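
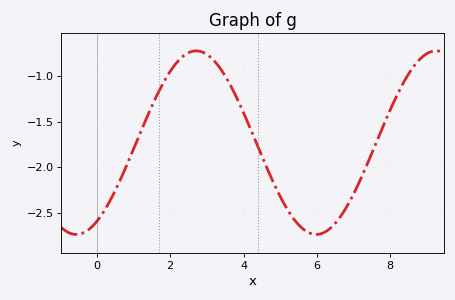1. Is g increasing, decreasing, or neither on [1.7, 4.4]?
neither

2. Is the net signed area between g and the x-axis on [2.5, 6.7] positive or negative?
negative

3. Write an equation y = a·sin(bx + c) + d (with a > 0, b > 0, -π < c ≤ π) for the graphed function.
y = 1.01sin(0.96x - 1) - 1.73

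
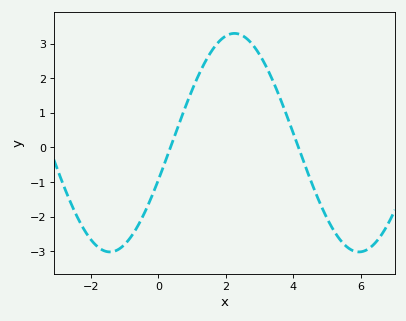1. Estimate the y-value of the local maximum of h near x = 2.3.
3.3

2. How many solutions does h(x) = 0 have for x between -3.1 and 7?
2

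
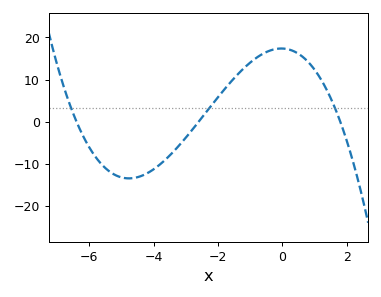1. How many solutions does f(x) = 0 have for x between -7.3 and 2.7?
3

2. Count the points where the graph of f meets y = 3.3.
3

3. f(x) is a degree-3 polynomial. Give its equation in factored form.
y = -0.58(x + 6.4)(x + 2.6)(x - 1.8)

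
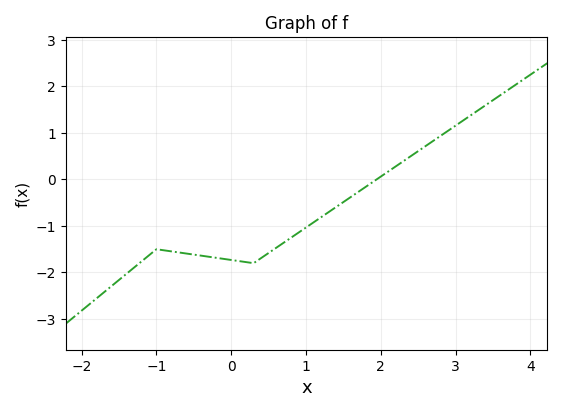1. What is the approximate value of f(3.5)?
1.7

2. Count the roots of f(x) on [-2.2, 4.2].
1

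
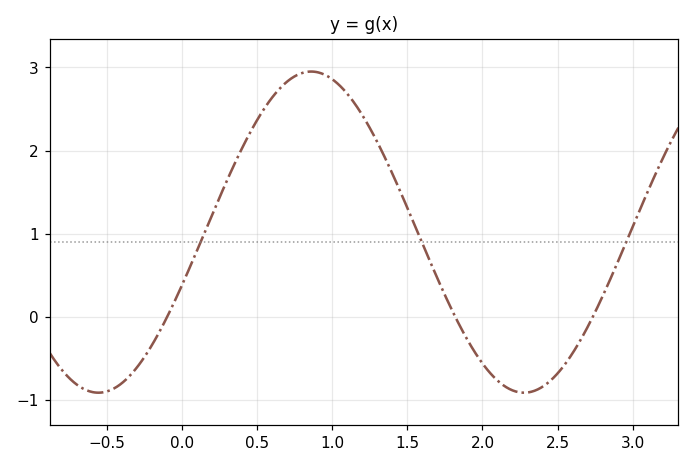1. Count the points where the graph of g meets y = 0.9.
3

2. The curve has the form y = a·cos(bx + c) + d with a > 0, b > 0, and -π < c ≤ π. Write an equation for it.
y = 1.93cos(2.22x - 1.91) + 1.02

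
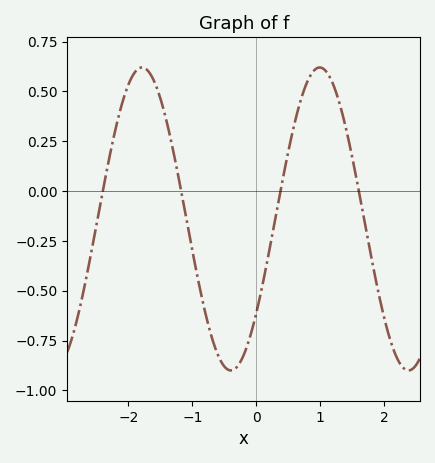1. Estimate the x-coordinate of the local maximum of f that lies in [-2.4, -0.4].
-1.8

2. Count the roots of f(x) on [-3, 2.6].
4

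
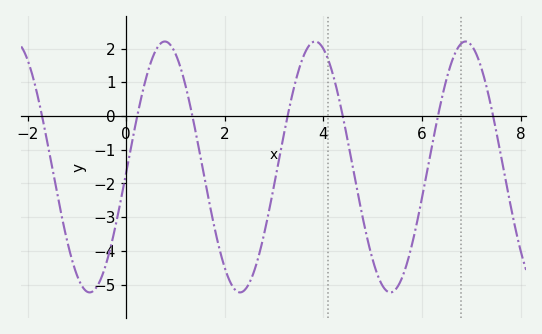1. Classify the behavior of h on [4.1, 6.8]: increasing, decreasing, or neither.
neither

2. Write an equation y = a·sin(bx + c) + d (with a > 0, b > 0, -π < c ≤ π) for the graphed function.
y = 3.72sin(2.1x - 0.04) - 1.51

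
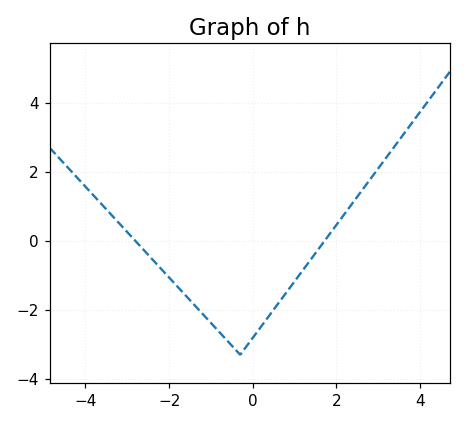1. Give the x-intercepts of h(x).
-2.8, 1.8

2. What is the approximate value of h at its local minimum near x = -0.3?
-3.2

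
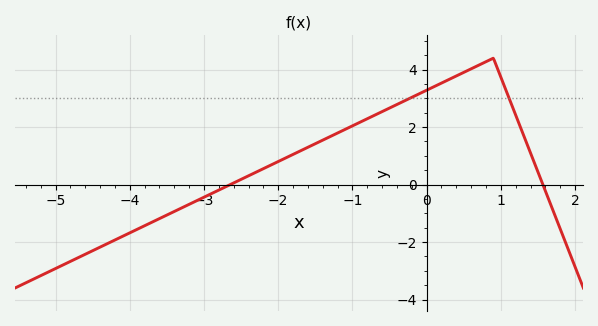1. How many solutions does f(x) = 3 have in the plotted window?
2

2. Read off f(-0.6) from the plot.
2.54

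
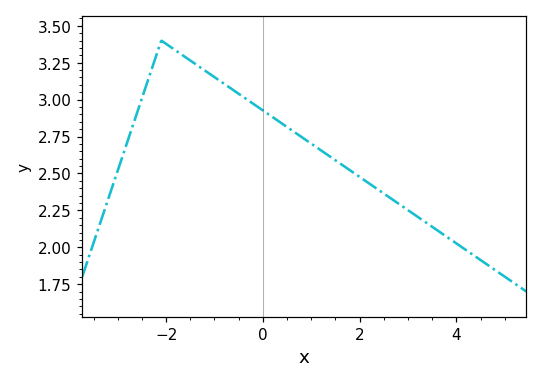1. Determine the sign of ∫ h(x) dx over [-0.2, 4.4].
positive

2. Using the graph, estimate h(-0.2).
2.97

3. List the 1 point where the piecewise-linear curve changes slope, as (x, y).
(-2.1, 3.4)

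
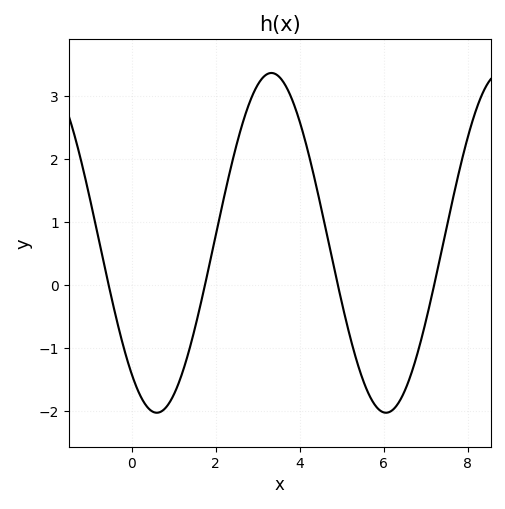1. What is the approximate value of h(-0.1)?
-1.2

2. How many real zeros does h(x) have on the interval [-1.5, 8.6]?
4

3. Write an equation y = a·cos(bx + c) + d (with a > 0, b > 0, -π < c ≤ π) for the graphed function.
y = 2.7cos(1.1x + 2.5) + 0.67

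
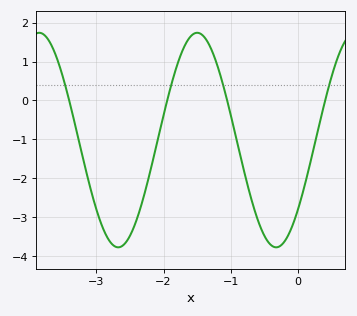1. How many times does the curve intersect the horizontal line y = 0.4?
4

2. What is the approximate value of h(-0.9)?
-1.09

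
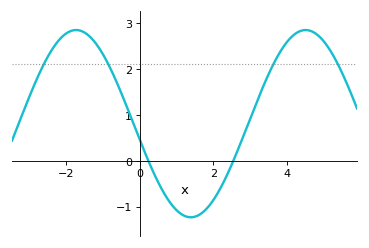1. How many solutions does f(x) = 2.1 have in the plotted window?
4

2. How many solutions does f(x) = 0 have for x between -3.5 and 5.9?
2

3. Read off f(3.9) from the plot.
2.5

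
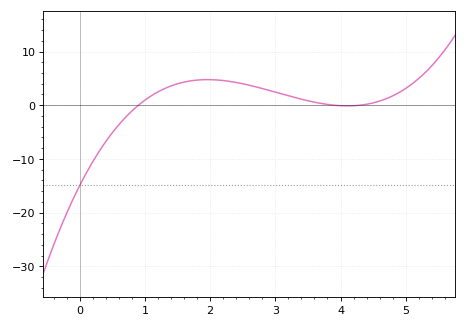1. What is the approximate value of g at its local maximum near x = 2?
4.76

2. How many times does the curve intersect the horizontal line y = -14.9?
1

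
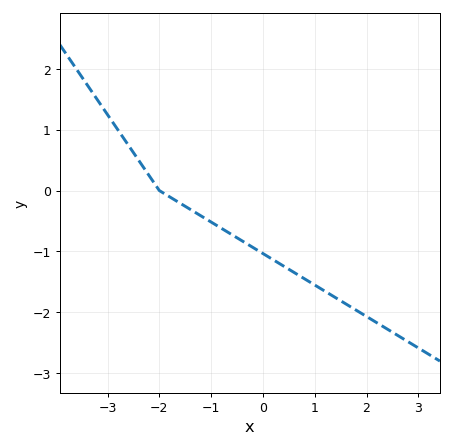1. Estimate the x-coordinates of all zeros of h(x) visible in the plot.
-2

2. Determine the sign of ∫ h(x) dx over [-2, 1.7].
negative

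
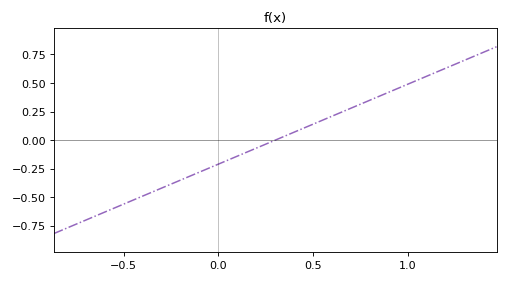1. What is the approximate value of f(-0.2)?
-0.36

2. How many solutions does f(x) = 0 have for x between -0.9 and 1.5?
1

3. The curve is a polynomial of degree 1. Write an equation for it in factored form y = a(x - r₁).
y = 0.7(x - 0.3)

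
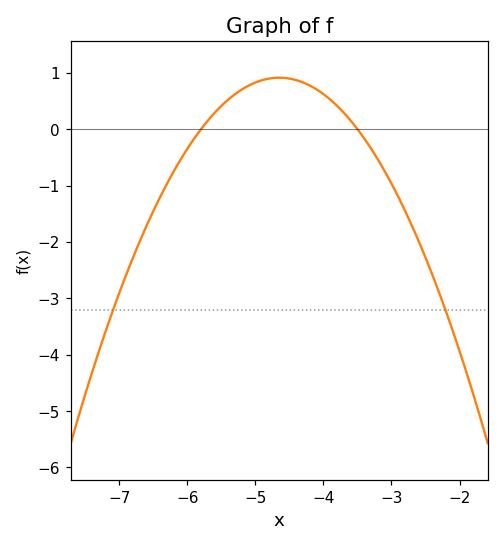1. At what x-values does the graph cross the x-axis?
-5.8, -3.5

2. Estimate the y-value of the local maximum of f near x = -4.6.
0.9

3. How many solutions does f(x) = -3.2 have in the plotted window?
2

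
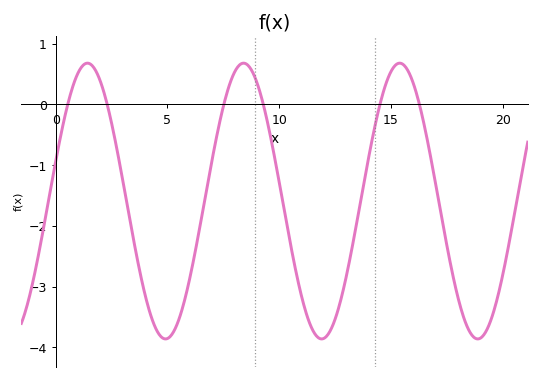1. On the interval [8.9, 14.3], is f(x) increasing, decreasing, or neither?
neither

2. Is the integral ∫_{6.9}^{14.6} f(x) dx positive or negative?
negative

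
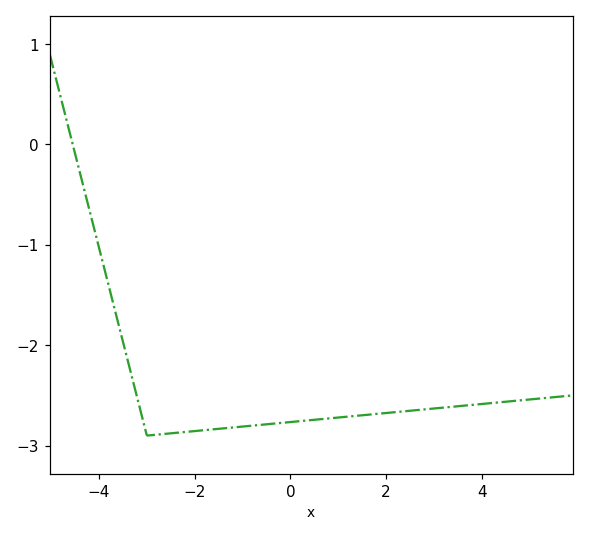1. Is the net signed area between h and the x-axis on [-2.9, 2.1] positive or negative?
negative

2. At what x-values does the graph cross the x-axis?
-4.6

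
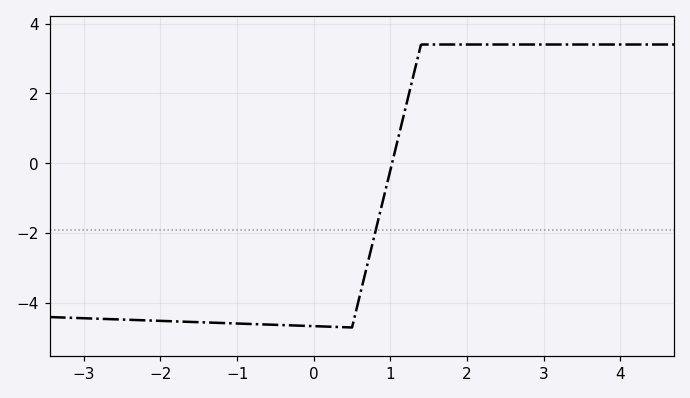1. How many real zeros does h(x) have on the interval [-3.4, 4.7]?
1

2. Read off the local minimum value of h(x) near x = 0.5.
-4.6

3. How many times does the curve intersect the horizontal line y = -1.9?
1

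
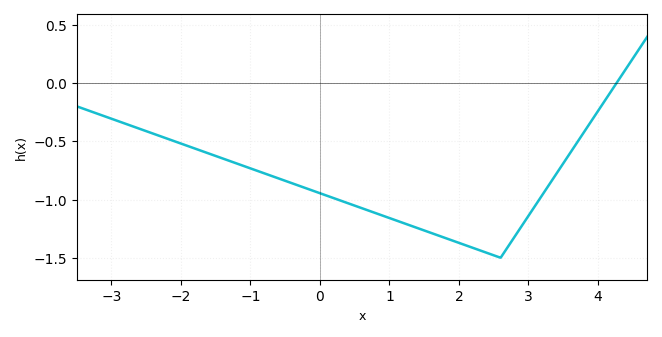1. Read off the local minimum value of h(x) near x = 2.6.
-1.5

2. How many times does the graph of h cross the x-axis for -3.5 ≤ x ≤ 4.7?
1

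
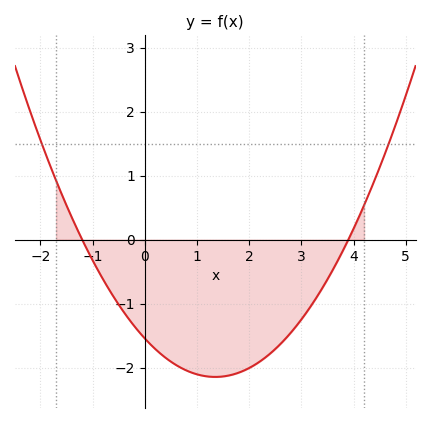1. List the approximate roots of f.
-1.2, 3.9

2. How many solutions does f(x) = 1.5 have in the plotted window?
2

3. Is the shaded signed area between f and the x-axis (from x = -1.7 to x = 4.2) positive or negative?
negative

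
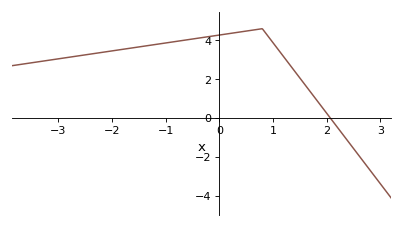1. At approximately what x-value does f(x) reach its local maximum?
0.8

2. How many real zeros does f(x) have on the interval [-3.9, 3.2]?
1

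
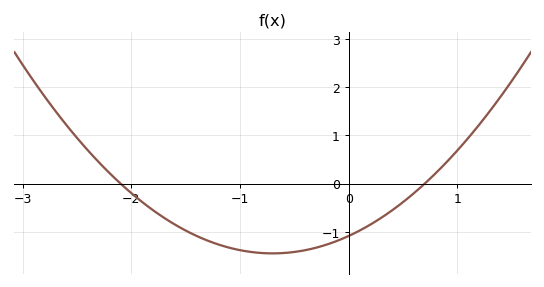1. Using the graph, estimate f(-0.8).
-1.44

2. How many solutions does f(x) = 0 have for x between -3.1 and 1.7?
2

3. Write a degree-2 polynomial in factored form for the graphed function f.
y = 0.74(x + 2.1)(x - 0.7)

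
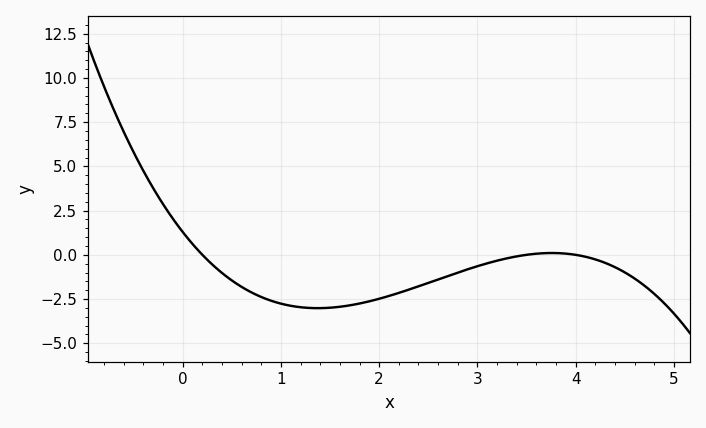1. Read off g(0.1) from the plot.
0.6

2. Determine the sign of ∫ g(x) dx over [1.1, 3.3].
negative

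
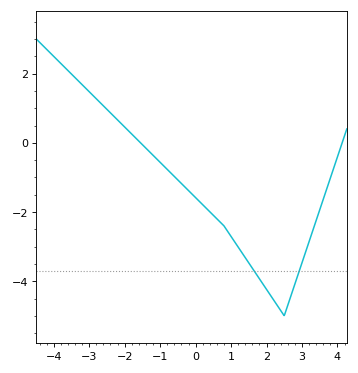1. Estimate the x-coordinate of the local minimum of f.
2.4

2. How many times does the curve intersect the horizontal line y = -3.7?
2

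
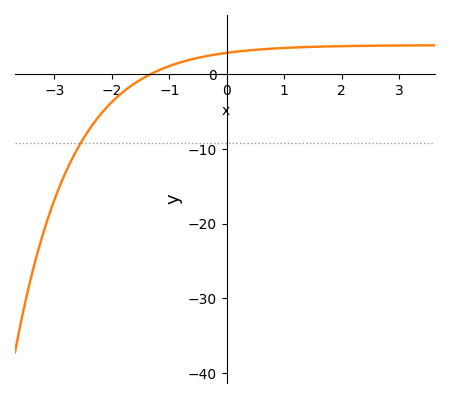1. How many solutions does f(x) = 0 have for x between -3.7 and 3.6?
1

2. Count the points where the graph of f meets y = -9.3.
1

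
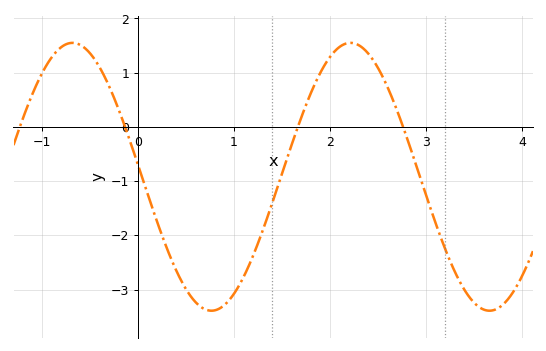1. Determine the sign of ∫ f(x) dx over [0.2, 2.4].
negative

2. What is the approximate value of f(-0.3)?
0.7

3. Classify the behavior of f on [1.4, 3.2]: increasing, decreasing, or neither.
neither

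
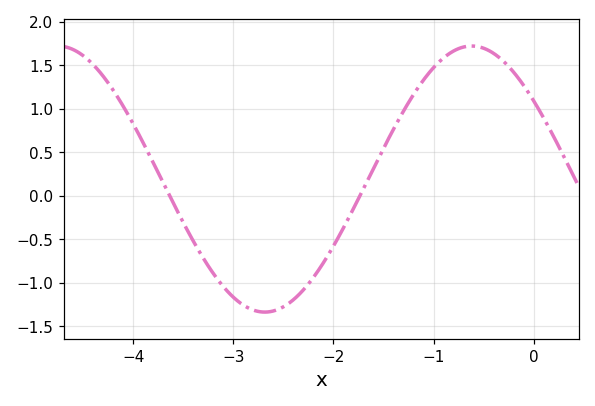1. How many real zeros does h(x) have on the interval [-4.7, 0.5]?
2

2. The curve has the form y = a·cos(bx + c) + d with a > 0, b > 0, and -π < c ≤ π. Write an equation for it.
y = 1.53cos(1.5x + 0.94) + 0.19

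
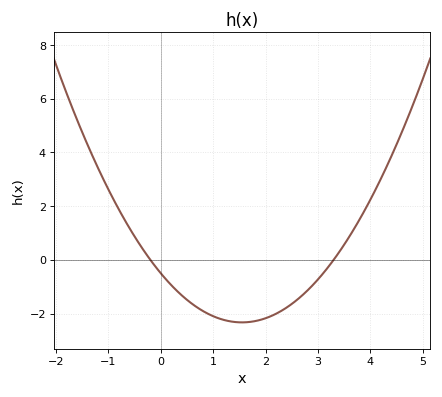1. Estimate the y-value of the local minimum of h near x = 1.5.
-2.33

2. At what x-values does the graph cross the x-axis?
-0.2, 3.3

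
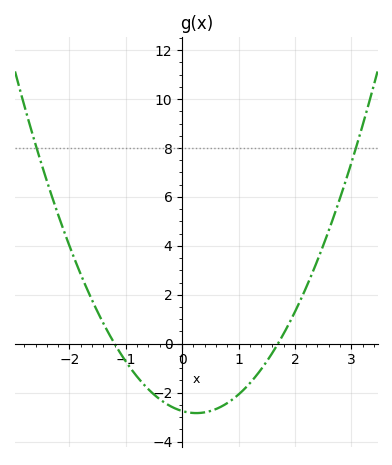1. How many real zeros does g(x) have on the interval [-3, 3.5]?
2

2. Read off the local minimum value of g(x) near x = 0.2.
-2.8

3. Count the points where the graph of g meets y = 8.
2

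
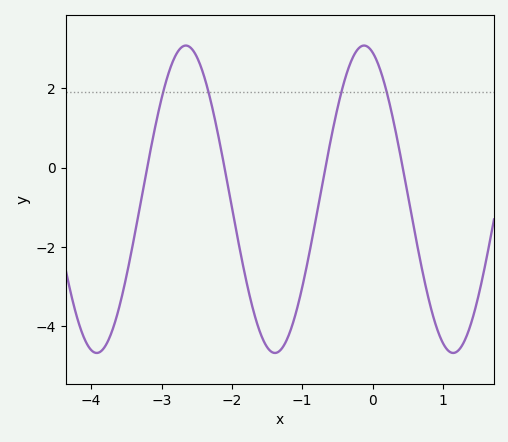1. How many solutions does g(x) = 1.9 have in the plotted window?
4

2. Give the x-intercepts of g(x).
-3.2, -2.1, -0.7, 0.4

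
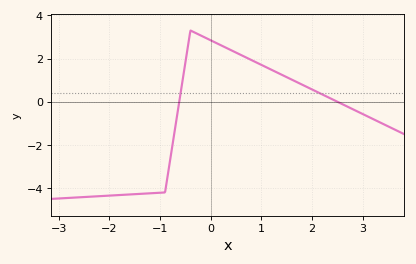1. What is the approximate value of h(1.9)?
0.682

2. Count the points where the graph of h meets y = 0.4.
2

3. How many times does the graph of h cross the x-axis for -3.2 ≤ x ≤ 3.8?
2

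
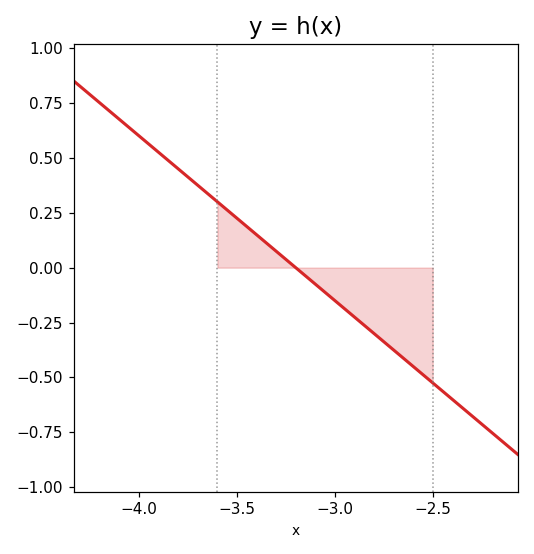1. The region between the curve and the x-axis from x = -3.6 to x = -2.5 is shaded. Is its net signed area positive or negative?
negative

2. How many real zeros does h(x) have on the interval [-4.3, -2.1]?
1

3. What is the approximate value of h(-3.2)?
0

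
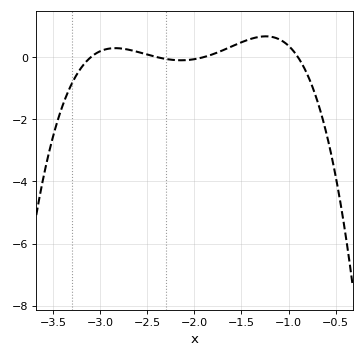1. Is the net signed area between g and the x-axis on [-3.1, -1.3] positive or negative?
positive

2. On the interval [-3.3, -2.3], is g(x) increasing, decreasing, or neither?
neither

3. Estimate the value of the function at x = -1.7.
0.2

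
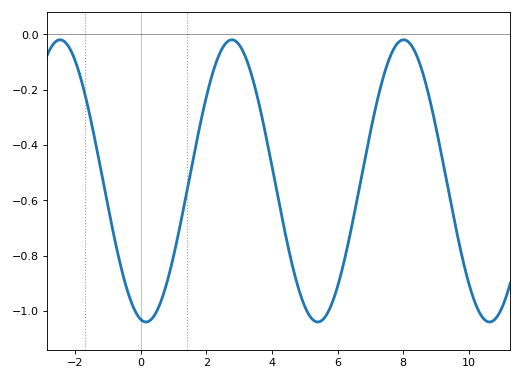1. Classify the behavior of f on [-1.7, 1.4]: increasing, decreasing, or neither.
neither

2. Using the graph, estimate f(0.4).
-1.02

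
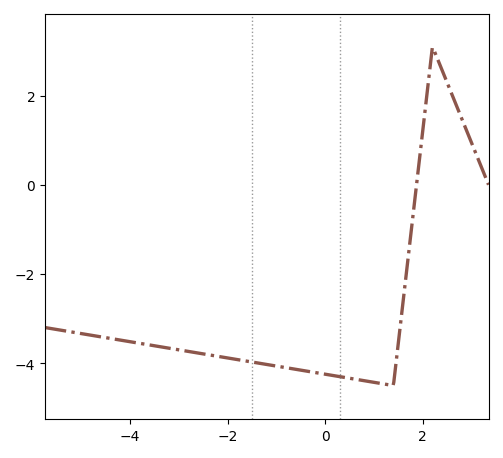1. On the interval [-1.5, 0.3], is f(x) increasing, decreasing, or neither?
decreasing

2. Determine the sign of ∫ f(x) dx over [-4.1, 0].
negative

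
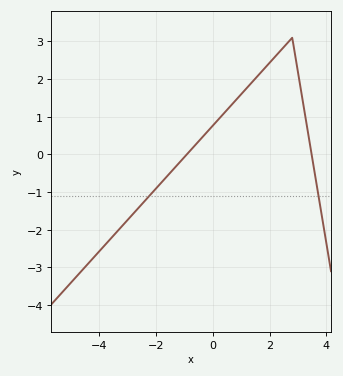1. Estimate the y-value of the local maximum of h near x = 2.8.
3.1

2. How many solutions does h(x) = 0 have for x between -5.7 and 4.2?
2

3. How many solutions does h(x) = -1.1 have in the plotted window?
2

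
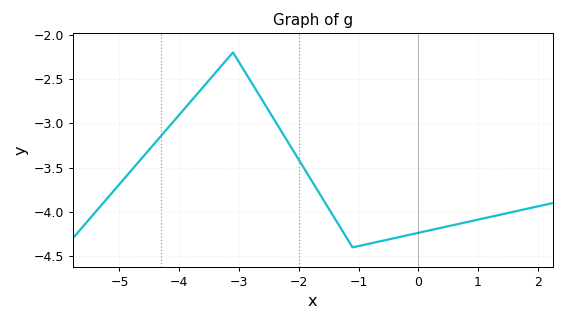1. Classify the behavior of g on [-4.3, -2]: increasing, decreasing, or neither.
neither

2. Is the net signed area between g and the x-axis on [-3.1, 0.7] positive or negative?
negative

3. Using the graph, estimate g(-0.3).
-4.28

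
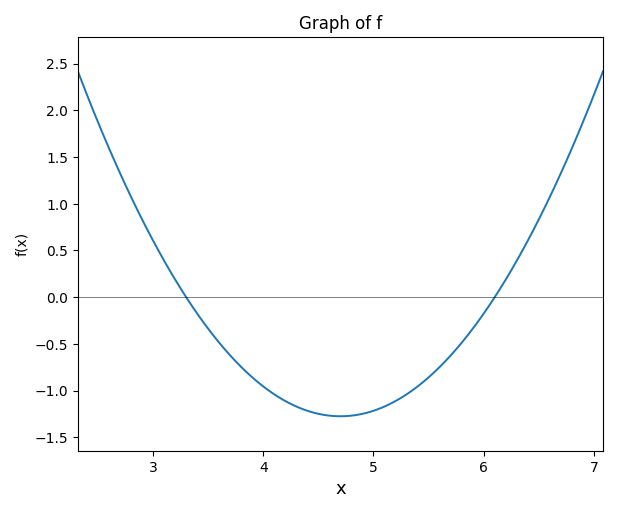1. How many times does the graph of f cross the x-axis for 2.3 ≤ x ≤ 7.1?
2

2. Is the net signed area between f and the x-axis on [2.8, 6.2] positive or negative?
negative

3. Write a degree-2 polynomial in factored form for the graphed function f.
y = 0.65(x - 3.3)(x - 6.1)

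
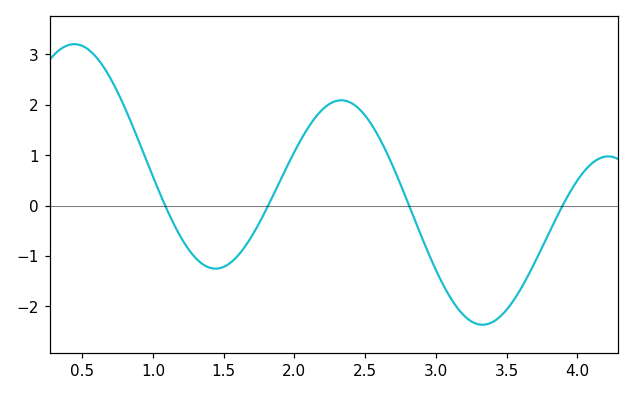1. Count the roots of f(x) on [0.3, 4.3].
4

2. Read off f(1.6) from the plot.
-1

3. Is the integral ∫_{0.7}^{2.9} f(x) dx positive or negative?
positive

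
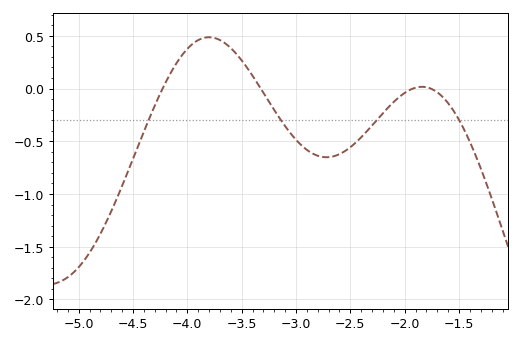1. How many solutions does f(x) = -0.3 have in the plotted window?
4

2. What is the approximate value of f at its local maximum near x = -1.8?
0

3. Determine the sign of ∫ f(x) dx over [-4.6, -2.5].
negative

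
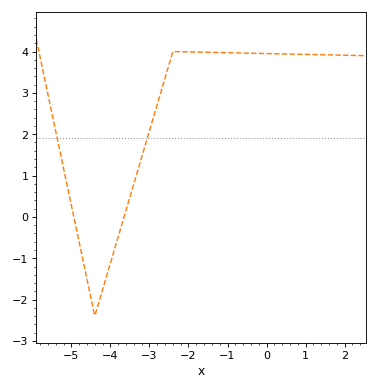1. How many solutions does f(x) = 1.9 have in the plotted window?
2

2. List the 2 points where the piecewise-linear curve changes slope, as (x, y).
(-4.4, -2.4); (-2.4, 4)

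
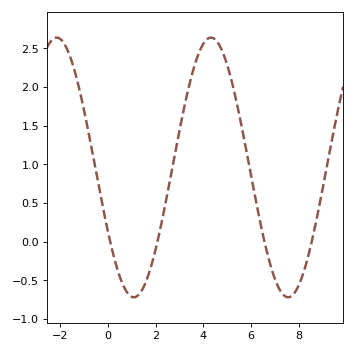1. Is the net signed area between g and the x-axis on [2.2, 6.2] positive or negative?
positive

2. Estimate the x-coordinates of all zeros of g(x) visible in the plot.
0, 2, 6.6, 8.6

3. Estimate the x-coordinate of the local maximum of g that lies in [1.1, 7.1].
4.4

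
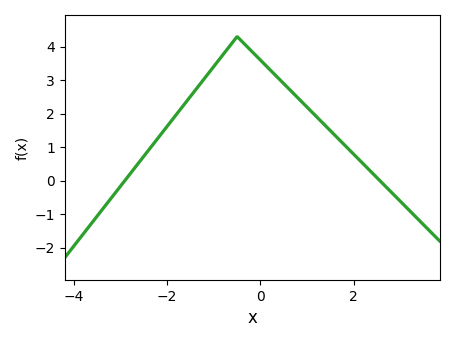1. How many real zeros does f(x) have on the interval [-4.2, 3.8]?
2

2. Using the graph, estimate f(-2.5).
0.724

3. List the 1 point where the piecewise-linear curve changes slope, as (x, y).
(-0.5, 4.3)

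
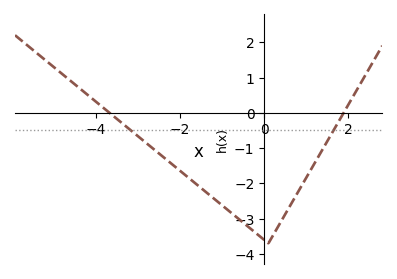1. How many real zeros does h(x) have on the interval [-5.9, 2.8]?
2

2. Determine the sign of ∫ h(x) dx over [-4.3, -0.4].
negative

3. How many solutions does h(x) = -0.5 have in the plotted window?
2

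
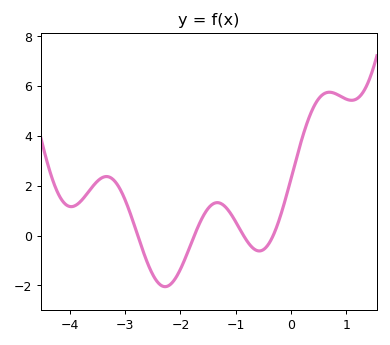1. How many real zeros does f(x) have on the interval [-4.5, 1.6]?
4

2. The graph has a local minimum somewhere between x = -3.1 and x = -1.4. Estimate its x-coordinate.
-2.3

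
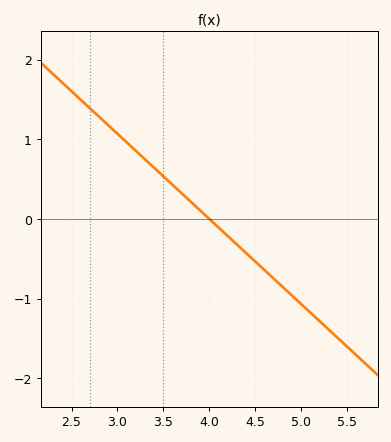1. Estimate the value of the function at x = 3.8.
0.2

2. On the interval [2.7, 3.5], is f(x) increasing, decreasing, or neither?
decreasing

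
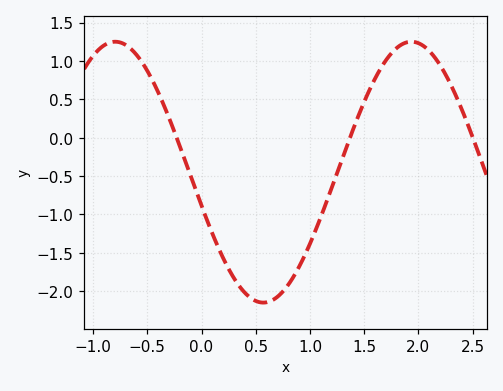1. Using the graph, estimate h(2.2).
0.946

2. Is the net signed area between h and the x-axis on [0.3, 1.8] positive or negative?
negative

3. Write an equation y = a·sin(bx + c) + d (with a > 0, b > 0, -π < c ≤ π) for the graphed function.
y = 1.7sin(2.3x - 2.88) - 0.45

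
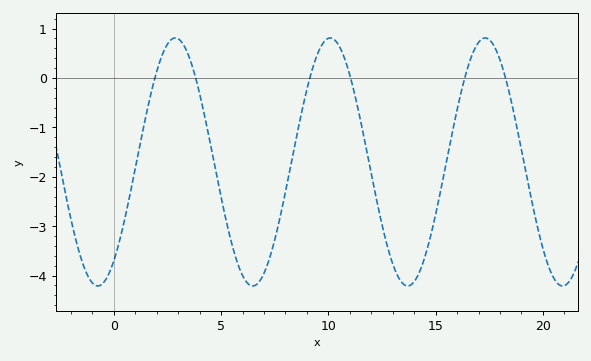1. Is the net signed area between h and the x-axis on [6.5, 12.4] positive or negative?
negative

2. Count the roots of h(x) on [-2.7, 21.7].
6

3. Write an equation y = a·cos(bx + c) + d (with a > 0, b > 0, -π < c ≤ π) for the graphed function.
y = 2.51cos(0.87x - 2.5) - 1.7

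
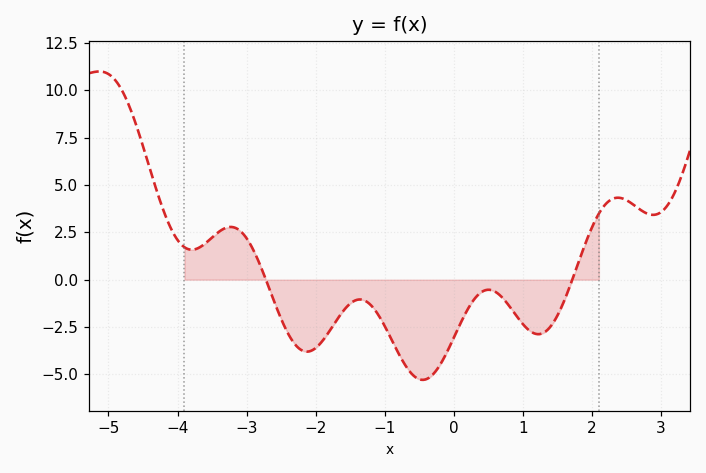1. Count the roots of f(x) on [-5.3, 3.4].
2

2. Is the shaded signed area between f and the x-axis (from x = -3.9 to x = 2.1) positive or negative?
negative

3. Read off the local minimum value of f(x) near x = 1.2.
-2.88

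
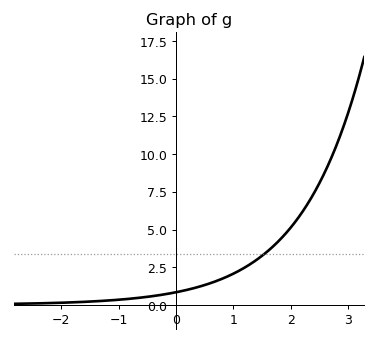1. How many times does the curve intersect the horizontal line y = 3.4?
1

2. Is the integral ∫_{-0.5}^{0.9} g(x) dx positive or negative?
positive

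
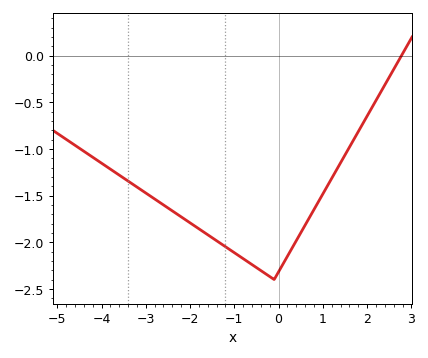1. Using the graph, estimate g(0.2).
-2.15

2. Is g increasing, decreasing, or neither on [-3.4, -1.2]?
decreasing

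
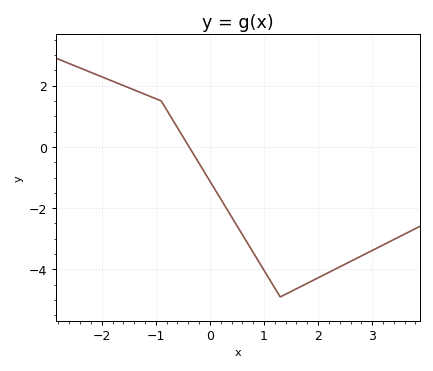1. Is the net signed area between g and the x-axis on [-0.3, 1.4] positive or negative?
negative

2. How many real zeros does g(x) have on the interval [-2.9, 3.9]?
1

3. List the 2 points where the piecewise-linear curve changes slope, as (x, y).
(-0.9, 1.5); (1.3, -4.9)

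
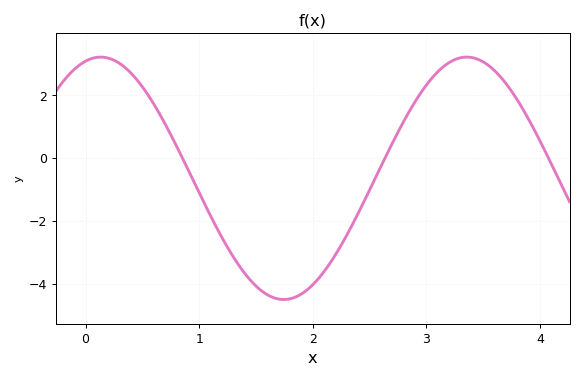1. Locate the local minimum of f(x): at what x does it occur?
1.7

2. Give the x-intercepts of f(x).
0.9, 2.6, 4.1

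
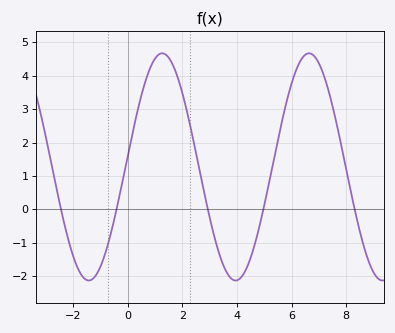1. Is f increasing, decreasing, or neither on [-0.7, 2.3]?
neither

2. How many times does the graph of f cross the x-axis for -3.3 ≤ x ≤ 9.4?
5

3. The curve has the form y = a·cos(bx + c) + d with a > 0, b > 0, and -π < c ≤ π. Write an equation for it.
y = 3.4cos(1.17x - 1.48) + 1.27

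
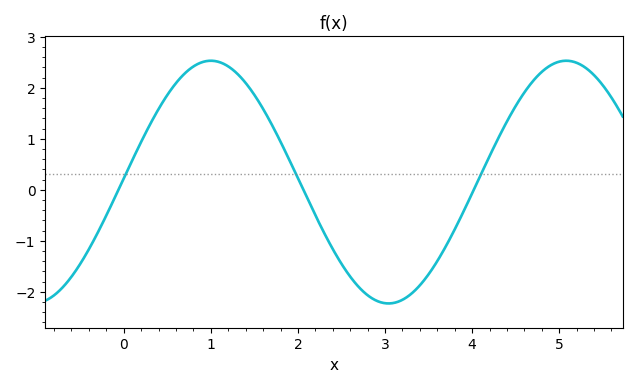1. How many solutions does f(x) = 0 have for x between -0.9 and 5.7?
3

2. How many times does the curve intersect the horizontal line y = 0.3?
3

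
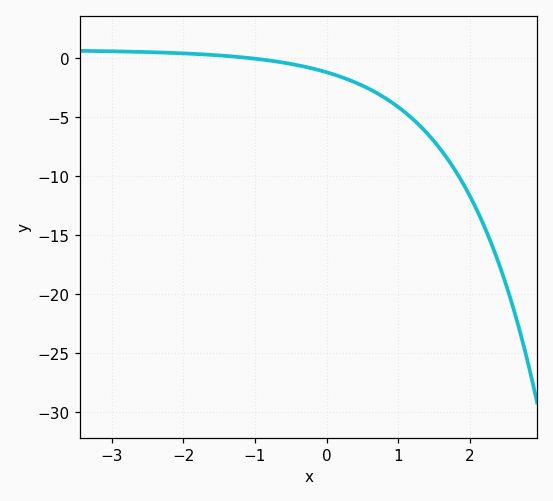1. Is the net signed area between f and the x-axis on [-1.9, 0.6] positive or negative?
negative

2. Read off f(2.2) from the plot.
-14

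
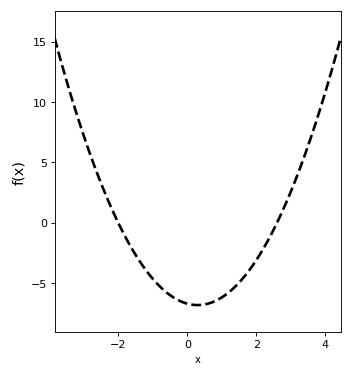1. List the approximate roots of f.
-2, 2.6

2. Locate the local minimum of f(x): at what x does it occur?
0.3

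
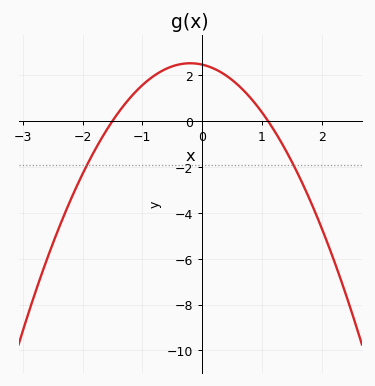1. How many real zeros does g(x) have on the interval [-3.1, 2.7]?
2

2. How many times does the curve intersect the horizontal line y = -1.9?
2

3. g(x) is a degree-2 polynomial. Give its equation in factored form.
y = -1.49(x + 1.5)(x - 1.1)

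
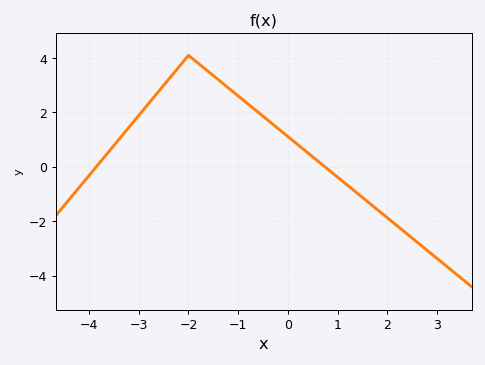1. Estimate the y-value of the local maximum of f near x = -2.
4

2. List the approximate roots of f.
-3.8, 0.8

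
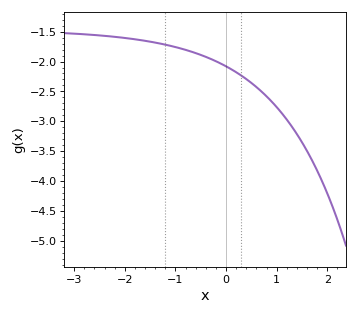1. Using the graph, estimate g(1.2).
-2.95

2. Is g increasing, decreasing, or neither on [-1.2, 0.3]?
decreasing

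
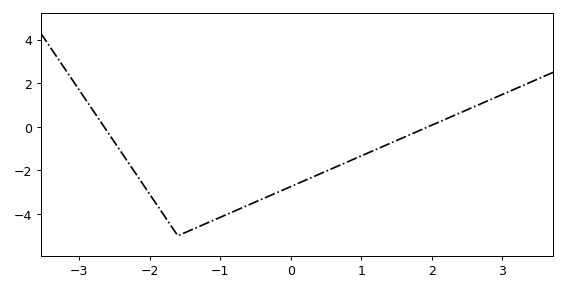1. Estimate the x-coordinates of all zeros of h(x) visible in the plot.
-2.6, 1.9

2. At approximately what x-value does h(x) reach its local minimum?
-1.6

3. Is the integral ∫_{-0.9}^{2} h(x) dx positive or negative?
negative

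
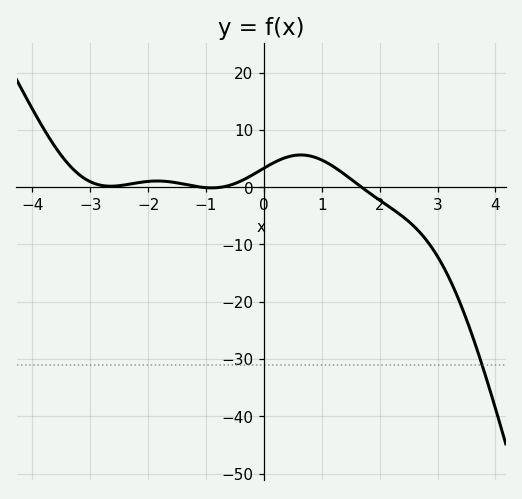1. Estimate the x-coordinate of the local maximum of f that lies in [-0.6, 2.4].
0.6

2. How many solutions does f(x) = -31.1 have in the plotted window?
1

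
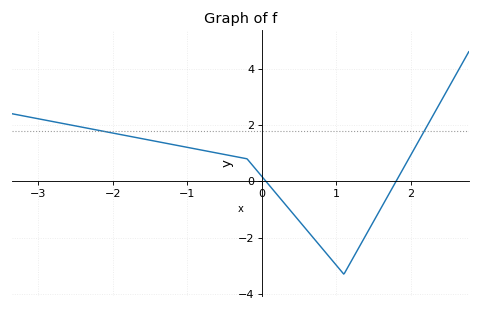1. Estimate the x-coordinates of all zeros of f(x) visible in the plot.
0.054, 1.8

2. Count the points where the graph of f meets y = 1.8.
2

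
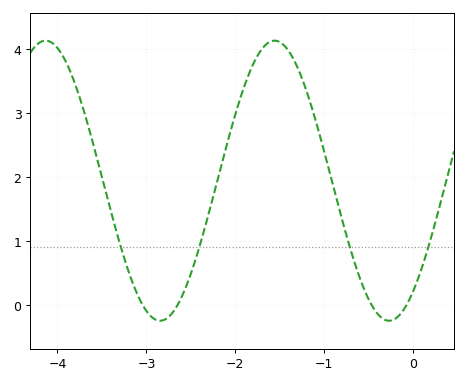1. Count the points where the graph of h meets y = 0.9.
4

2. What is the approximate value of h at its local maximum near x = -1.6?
4.13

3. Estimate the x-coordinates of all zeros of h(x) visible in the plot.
-3.04, -2.65, -0.469, -0.073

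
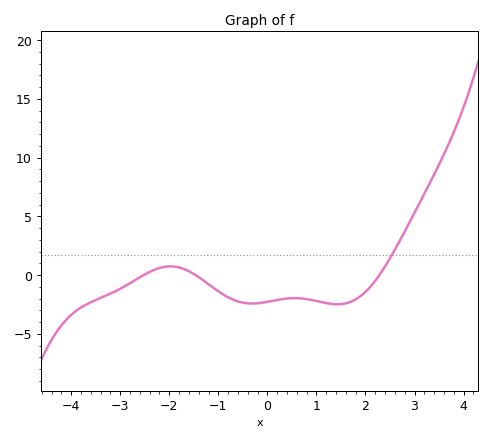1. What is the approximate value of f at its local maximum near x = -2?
0.736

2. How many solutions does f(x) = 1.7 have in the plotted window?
1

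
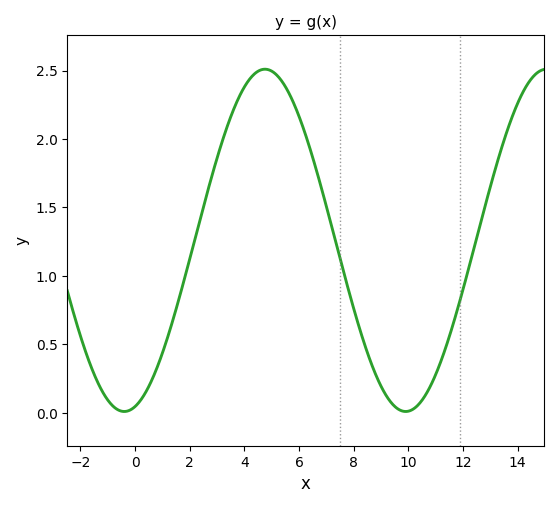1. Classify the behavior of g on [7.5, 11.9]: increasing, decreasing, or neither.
neither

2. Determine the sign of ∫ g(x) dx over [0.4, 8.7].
positive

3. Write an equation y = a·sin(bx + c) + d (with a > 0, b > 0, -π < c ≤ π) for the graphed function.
y = 1.25sin(0.61x - 1.33) + 1.26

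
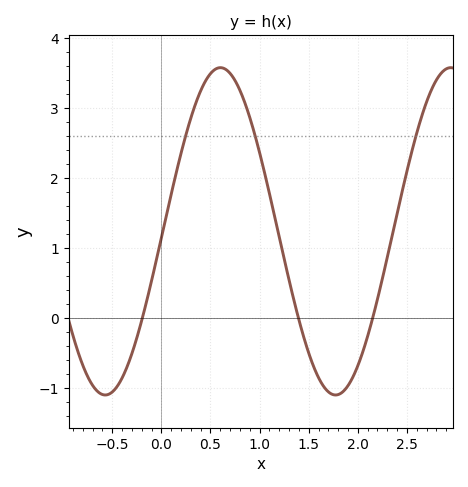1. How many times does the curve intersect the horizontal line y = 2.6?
3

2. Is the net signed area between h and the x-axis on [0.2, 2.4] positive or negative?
positive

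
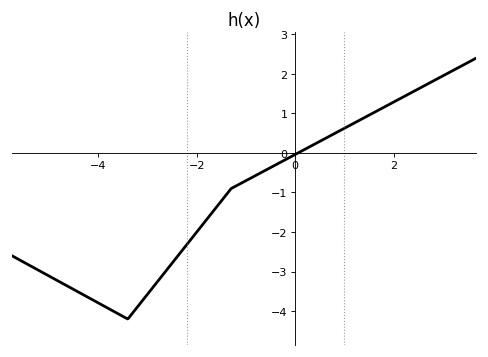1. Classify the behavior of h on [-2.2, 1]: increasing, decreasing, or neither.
increasing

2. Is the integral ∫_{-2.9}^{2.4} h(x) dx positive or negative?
negative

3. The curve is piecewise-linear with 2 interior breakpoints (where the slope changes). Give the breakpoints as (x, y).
(-3.4, -4.2); (-1.3, -0.9)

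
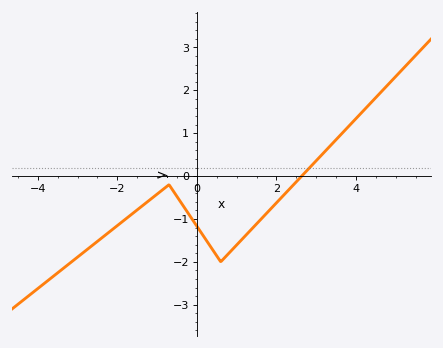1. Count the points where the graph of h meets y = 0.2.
1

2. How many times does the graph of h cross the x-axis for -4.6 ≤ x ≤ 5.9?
1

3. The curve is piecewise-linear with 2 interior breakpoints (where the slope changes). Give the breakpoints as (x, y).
(-0.7, -0.2); (0.6, -2)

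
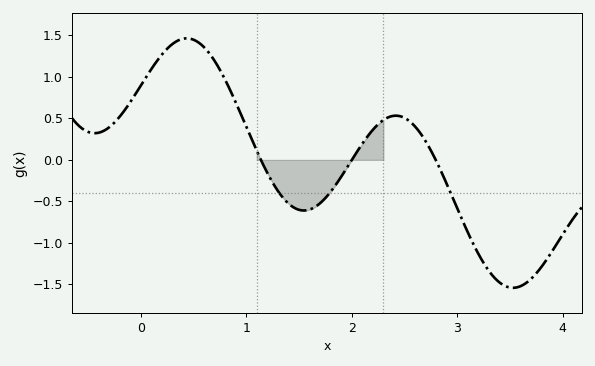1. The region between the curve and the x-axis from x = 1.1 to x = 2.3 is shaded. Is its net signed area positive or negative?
negative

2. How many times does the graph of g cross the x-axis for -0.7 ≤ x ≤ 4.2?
3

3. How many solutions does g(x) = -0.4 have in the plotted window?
3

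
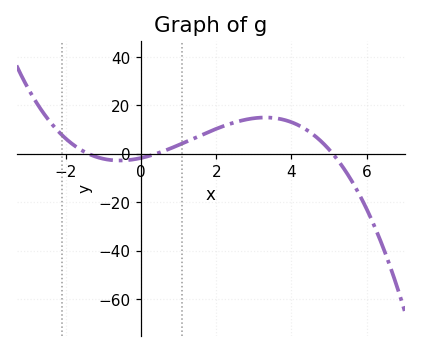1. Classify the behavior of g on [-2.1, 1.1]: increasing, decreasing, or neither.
neither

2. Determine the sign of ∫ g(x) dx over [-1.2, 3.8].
positive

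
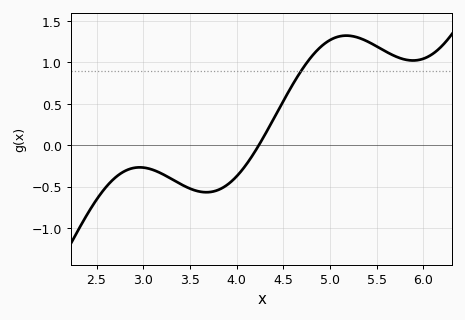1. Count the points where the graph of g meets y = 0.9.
1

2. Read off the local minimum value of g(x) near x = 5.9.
1.02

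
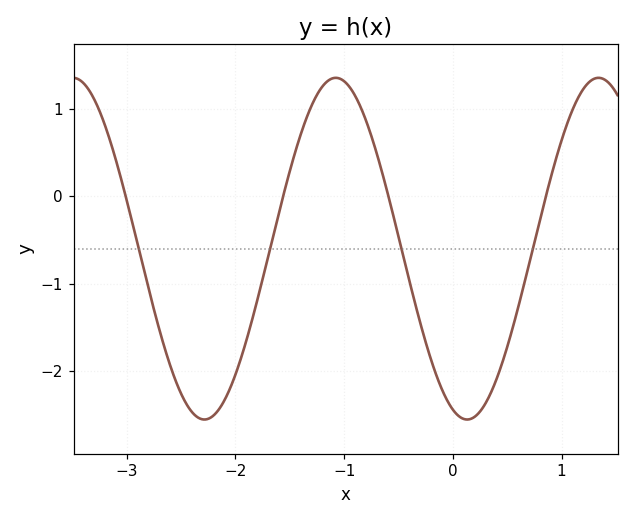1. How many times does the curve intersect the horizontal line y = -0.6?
4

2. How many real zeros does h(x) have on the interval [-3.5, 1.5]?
4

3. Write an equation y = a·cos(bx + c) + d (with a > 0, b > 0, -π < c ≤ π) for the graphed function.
y = 1.96cos(2.6x + 2.8) - 0.6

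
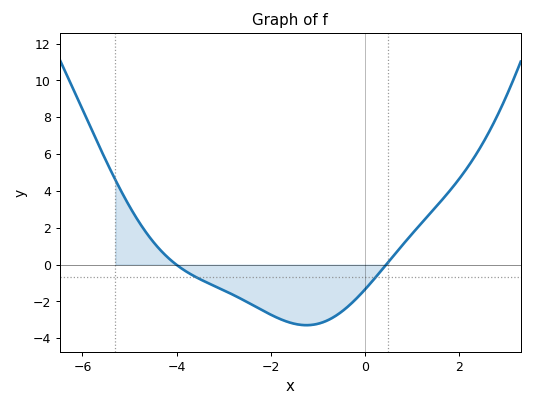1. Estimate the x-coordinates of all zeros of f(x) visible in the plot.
-4.01, 0.453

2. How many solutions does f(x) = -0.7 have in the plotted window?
2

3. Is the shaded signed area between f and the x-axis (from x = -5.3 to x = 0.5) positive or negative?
negative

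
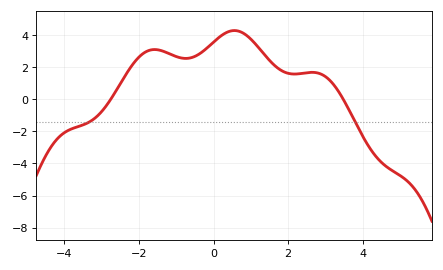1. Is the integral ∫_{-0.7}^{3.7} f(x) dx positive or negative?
positive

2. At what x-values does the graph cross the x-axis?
-2.8, 3.4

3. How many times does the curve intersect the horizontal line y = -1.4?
2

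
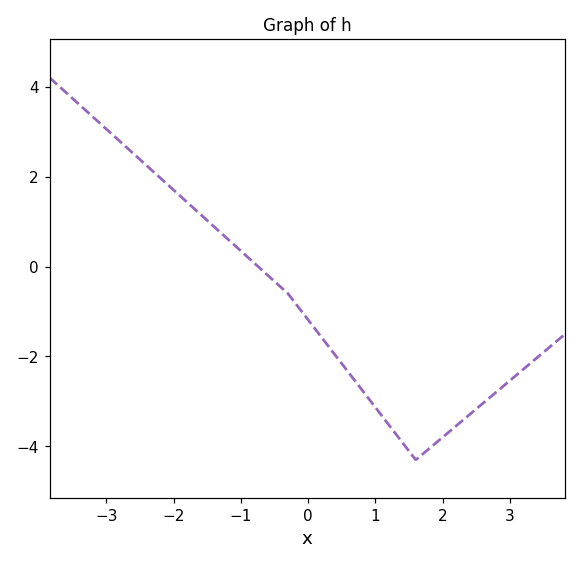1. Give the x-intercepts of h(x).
-0.743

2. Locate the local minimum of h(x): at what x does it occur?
1.6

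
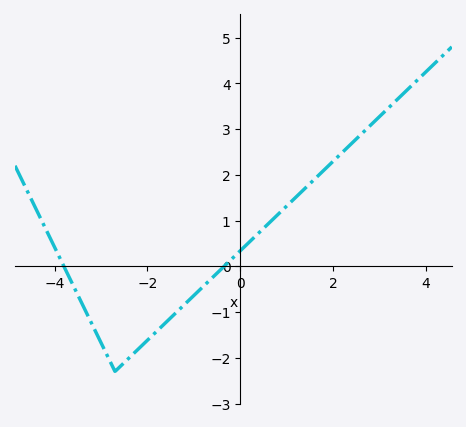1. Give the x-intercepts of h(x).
-3.8, -0.349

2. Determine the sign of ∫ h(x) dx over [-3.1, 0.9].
negative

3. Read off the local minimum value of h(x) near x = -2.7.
-2.3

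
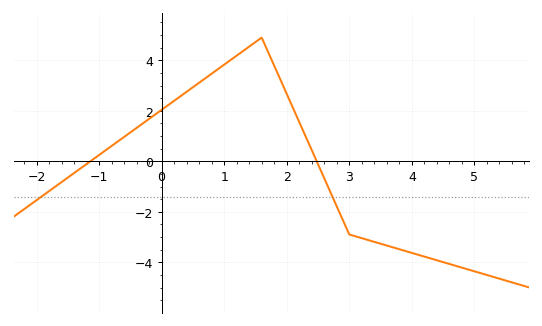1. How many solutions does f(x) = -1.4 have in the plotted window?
2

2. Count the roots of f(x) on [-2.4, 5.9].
2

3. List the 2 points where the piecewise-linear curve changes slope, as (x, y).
(1.6, 4.9); (3, -2.9)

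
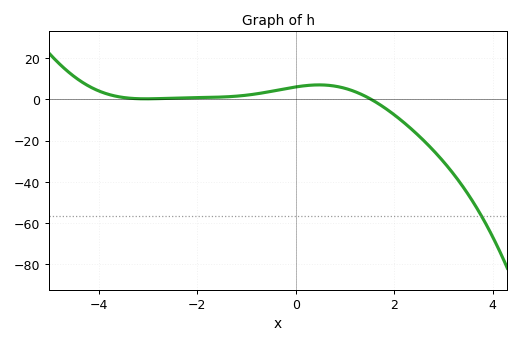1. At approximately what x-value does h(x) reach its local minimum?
-3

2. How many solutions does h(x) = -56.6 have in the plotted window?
1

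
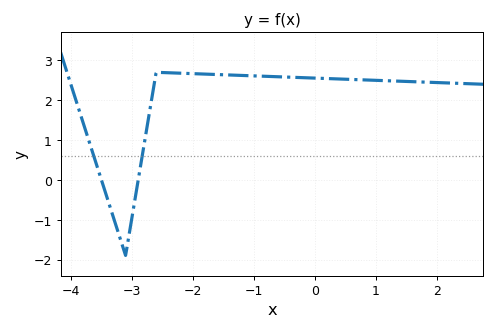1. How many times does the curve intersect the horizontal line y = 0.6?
2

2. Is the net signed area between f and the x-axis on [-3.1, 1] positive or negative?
positive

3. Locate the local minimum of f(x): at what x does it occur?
-3.1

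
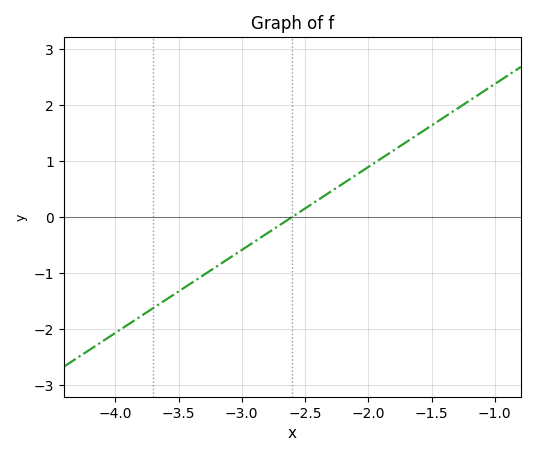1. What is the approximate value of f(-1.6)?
1.48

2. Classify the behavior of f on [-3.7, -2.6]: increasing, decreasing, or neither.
increasing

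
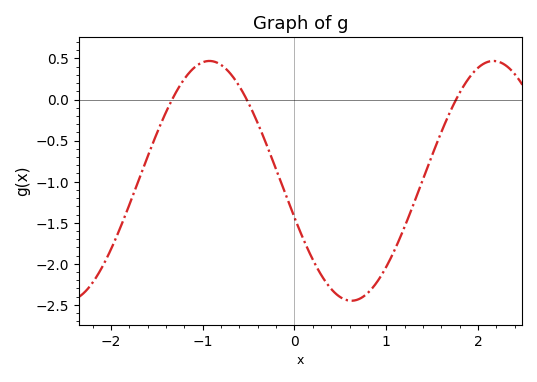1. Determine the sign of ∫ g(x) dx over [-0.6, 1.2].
negative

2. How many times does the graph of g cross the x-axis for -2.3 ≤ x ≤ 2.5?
3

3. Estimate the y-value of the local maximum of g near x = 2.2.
0.47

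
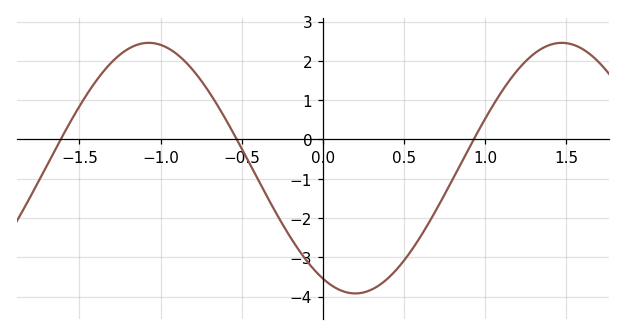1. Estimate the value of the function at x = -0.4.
-1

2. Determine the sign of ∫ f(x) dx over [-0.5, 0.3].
negative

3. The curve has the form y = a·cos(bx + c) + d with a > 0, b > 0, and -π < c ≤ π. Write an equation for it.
y = 3.19cos(2.5x + 2.7) - 0.73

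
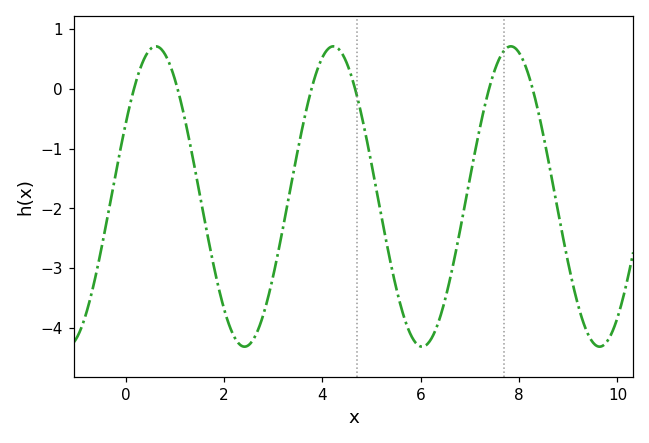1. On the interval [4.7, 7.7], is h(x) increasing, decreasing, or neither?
neither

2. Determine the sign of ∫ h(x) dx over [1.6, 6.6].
negative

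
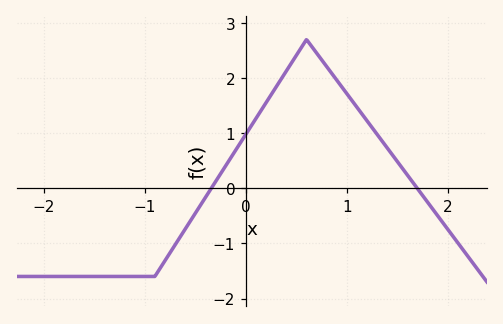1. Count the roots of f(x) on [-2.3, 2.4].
2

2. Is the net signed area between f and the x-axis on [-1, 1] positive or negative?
positive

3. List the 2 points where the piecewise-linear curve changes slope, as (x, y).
(-0.9, -1.6); (0.6, 2.7)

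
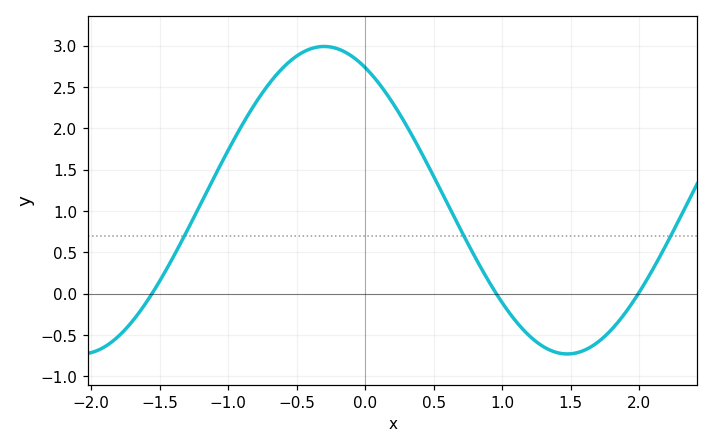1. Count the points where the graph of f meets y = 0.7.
3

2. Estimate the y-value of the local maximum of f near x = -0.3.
3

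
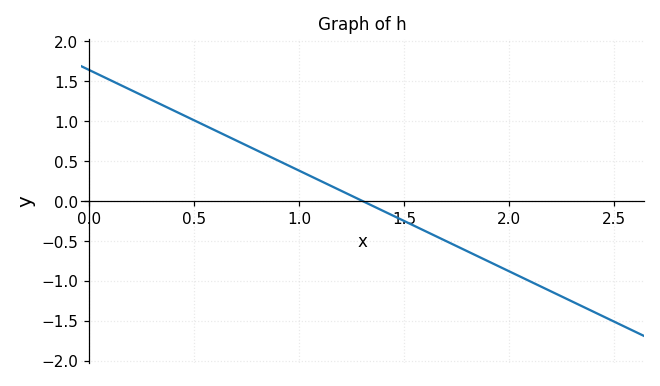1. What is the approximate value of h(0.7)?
0.756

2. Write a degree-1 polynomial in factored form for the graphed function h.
y = -1.26(x - 1.3)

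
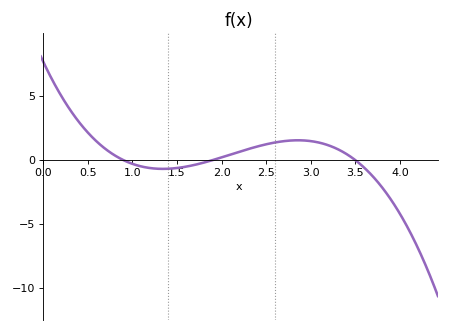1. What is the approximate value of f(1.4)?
-0.677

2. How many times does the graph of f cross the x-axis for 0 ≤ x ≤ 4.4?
3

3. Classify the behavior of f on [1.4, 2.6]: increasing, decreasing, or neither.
increasing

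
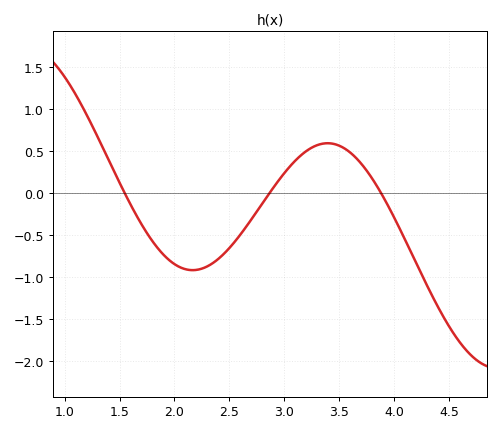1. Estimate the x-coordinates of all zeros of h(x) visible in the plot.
1.55, 2.86, 3.88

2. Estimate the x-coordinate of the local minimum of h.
2.17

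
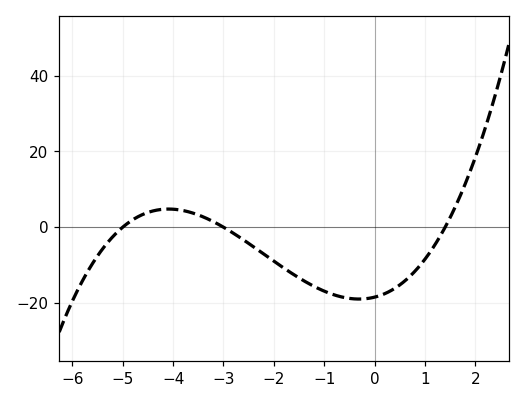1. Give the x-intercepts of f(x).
-5, -3, 1.4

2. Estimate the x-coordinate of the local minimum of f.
-0.4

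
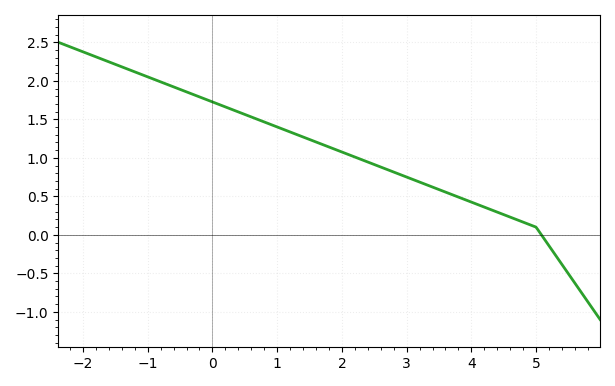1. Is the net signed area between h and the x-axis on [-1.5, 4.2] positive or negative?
positive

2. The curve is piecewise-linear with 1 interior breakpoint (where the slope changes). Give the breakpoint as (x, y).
(5, 0.1)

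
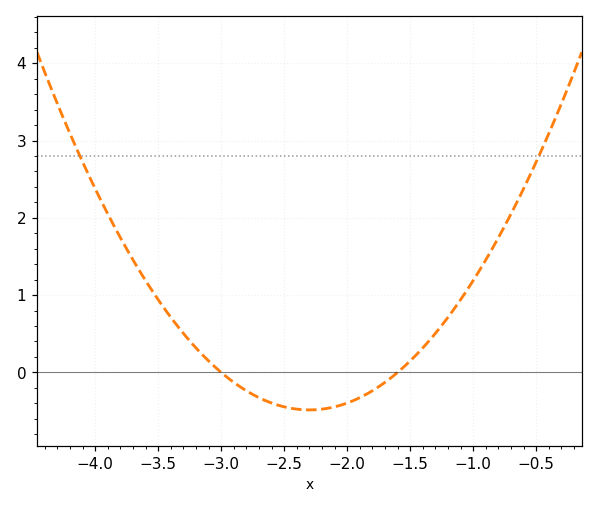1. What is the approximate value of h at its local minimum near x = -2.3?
-0.485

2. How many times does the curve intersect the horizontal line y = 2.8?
2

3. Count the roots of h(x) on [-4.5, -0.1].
2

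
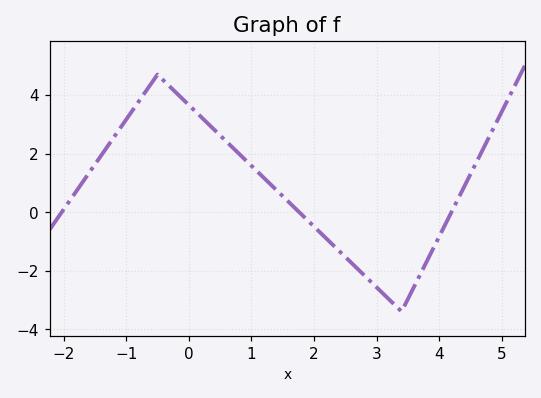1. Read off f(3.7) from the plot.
-2.2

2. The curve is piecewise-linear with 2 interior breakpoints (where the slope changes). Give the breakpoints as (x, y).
(-0.5, 4.7); (3.4, -3.4)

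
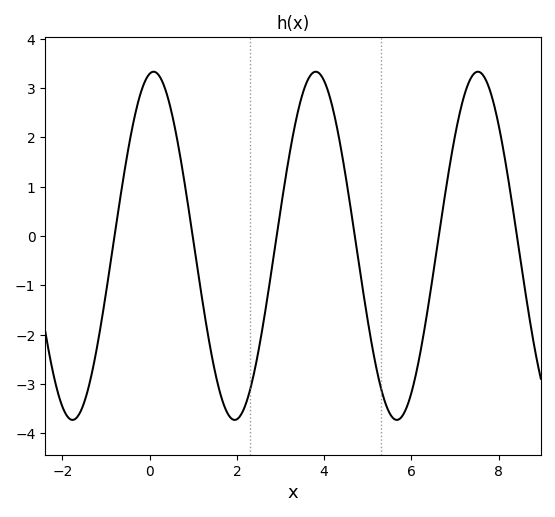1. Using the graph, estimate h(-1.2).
-2.22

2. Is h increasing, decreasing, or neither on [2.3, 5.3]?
neither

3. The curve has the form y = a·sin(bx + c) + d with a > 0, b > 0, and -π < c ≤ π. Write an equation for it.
y = 3.53sin(1.69x + 1.42) - 0.2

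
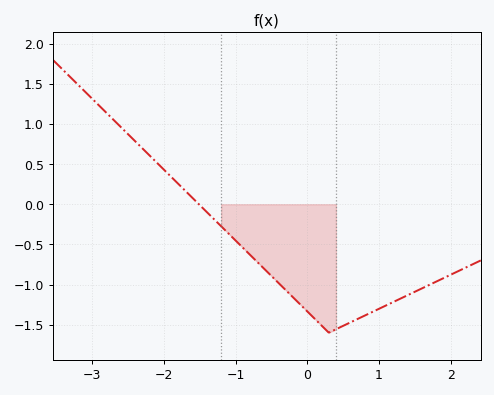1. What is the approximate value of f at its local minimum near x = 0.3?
-1.6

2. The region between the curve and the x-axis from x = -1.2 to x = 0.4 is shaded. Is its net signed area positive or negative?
negative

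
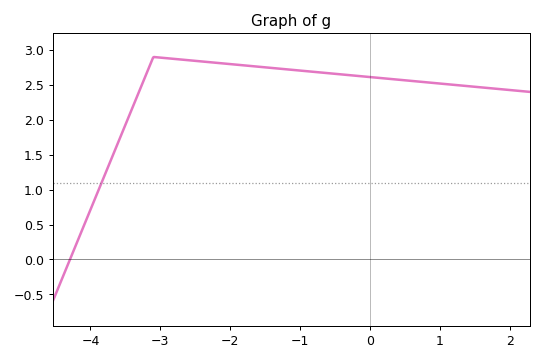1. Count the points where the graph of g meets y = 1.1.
1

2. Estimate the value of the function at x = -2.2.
2.8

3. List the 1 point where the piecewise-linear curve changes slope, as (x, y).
(-3.1, 2.9)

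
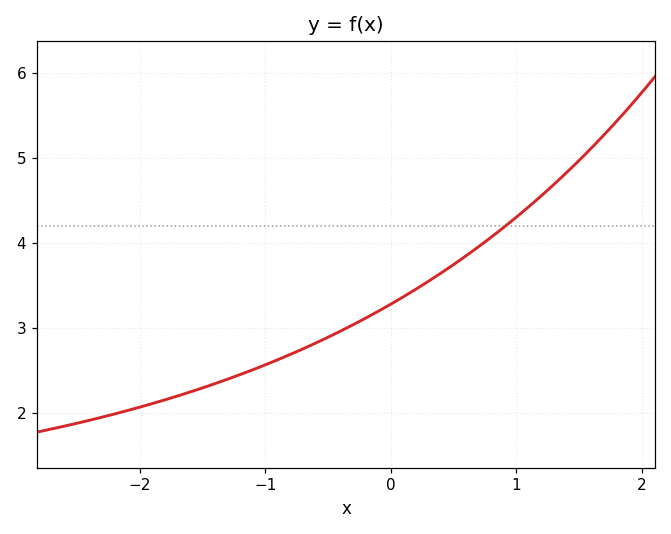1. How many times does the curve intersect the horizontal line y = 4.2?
1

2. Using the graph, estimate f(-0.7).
2.8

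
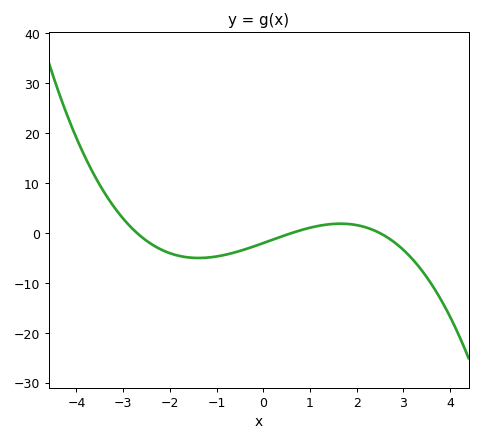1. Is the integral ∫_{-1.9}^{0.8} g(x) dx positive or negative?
negative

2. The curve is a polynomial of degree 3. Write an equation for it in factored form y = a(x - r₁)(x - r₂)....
y = -0.49(x + 2.7)(x - 0.6)(x - 2.5)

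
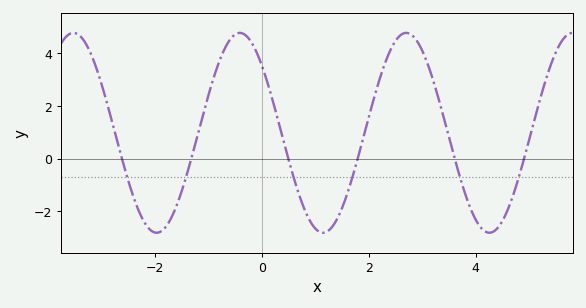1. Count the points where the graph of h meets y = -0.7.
6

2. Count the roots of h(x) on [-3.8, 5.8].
6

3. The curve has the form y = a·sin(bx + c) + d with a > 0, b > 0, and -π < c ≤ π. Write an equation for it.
y = 3.79sin(2x + 2.4) + 0.98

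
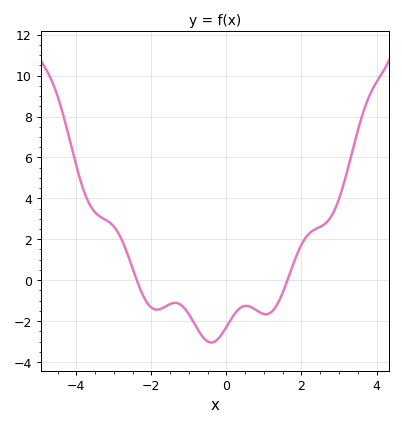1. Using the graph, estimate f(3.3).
5.91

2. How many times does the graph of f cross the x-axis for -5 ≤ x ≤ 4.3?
2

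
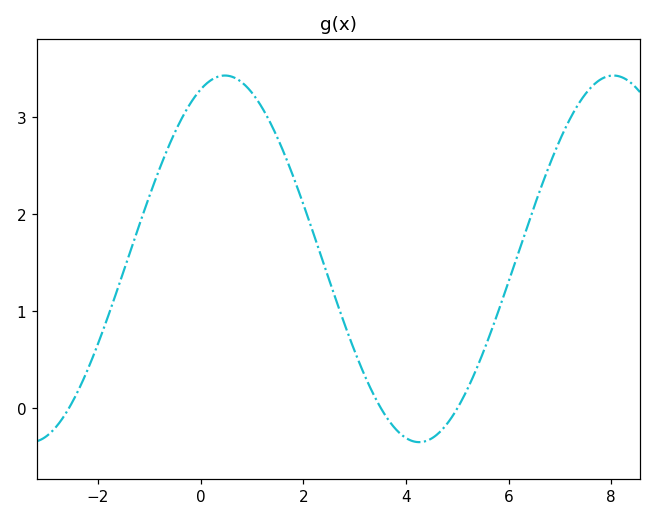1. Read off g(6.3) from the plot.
1.8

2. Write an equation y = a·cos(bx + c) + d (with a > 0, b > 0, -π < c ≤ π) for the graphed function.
y = 1.89cos(0.83x - 0.39) + 1.54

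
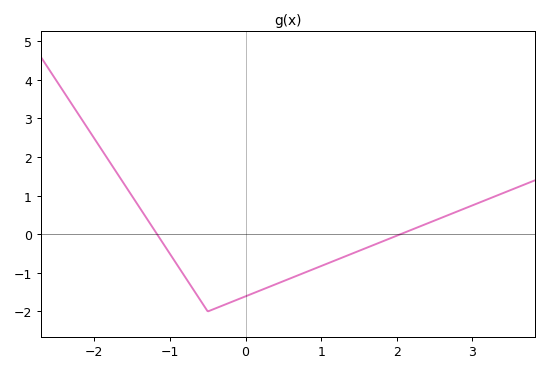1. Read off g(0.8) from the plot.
-1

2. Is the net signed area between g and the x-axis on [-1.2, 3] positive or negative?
negative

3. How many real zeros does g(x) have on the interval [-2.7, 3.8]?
2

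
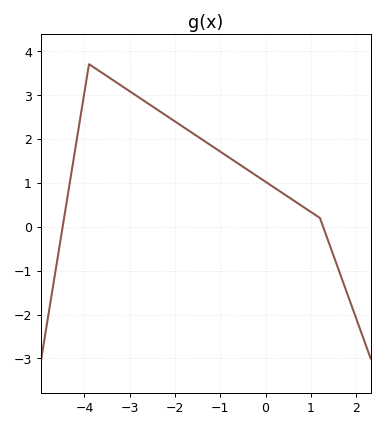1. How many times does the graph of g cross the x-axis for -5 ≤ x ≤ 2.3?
2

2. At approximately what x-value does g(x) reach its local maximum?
-3.9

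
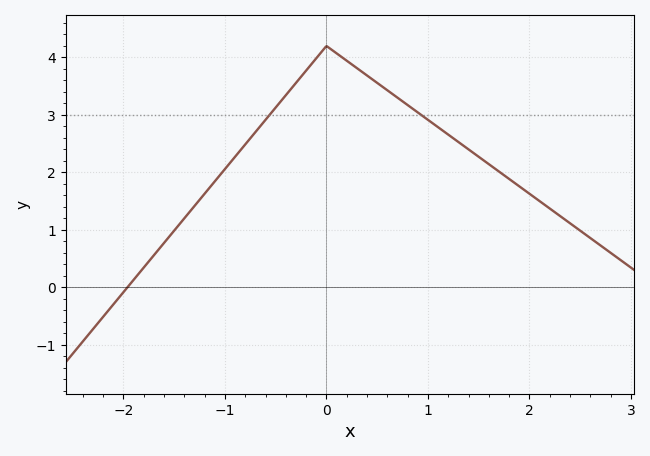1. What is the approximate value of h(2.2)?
1.37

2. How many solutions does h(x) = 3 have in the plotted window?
2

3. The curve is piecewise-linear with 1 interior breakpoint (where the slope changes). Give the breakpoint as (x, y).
(0, 4.2)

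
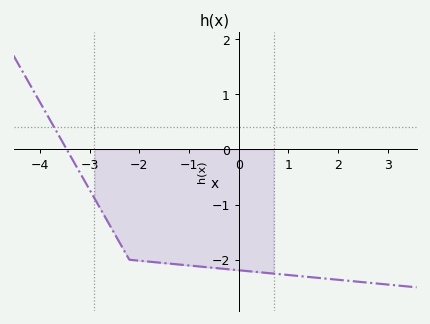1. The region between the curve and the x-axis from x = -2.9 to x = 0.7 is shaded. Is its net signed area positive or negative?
negative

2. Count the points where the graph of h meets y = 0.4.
1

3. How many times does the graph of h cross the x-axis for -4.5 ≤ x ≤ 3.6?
1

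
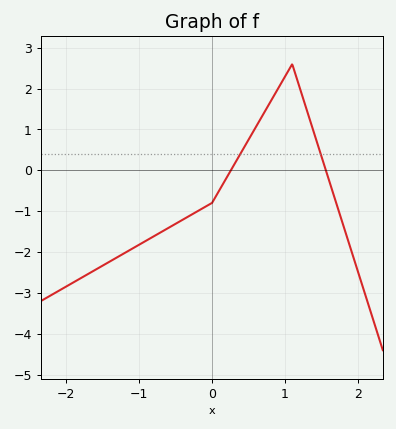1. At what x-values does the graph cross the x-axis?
0.3, 1.6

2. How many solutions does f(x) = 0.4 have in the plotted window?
2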